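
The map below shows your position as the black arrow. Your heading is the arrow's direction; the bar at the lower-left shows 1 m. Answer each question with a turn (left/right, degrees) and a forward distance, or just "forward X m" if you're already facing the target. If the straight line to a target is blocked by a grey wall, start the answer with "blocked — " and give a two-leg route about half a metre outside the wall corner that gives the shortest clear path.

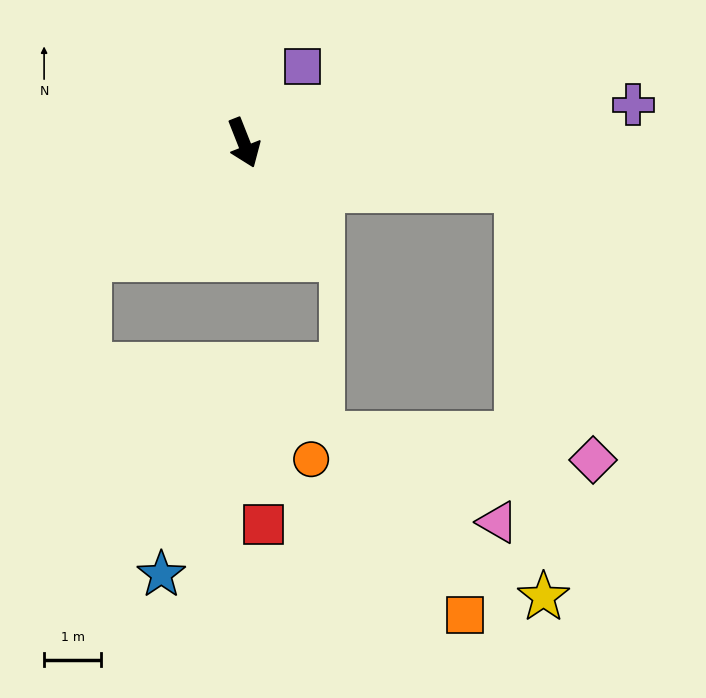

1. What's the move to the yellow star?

blocked — turn left 59°, forward 4.9 m, then turn right 77°, forward 7.2 m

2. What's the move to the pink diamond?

blocked — turn left 59°, forward 4.9 m, then turn right 65°, forward 5.0 m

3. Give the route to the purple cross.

turn left 74°, forward 6.9 m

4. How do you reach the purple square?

turn left 121°, forward 1.7 m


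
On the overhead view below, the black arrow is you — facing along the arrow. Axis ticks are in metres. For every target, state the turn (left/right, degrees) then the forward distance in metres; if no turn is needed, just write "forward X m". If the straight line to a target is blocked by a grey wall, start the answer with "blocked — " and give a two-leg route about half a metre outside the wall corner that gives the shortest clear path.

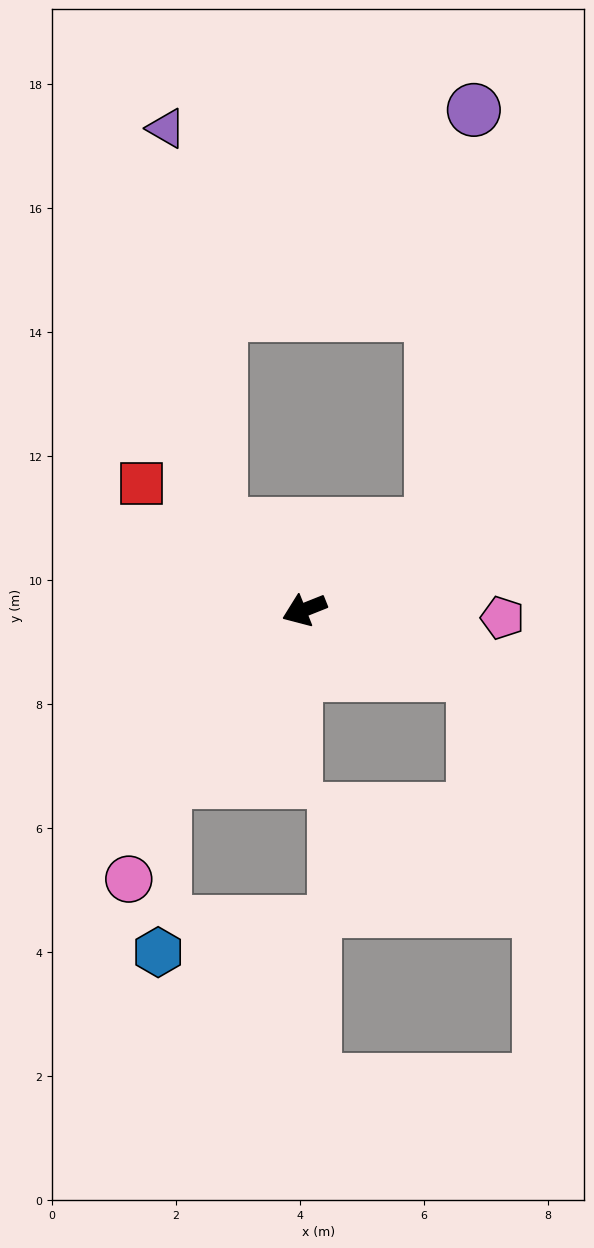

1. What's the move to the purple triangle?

blocked — turn right 68°, forward 1.9 m, then turn right 36°, forward 6.4 m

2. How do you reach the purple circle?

blocked — turn right 168°, forward 2.5 m, then turn left 50°, forward 6.7 m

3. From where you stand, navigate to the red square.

turn right 60°, forward 3.3 m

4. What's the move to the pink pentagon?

turn left 156°, forward 3.2 m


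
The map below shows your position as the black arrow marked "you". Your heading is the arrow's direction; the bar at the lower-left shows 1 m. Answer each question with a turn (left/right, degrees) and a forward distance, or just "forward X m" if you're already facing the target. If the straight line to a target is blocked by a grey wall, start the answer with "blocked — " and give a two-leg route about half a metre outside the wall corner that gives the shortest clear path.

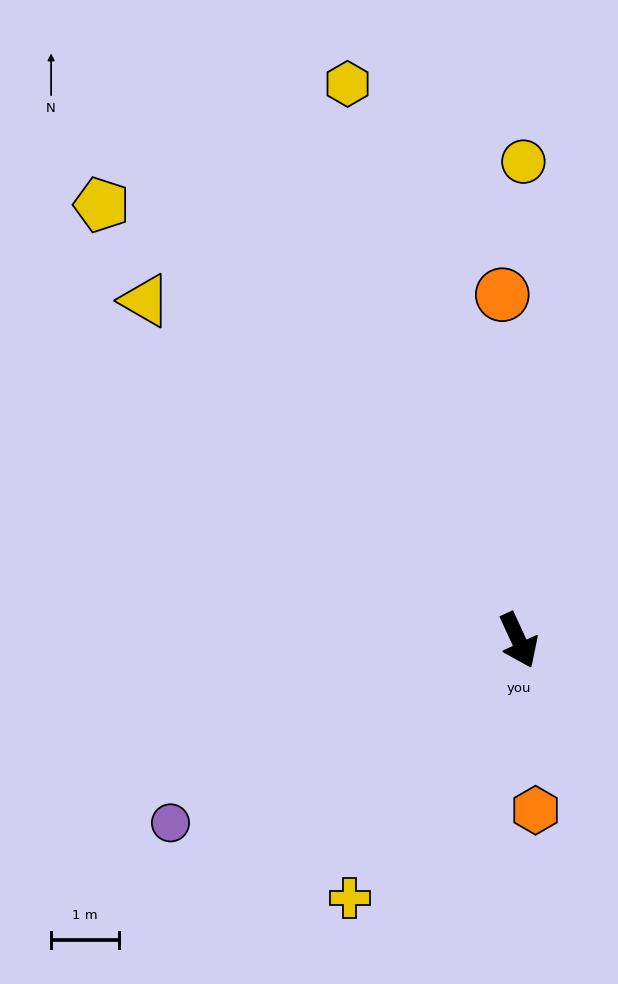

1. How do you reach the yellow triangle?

turn right 157°, forward 7.5 m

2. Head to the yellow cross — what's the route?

turn right 58°, forward 4.6 m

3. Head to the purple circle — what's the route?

turn right 87°, forward 5.8 m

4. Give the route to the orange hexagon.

turn right 19°, forward 2.5 m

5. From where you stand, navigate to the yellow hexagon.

turn left 172°, forward 8.6 m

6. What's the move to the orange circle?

turn left 158°, forward 5.1 m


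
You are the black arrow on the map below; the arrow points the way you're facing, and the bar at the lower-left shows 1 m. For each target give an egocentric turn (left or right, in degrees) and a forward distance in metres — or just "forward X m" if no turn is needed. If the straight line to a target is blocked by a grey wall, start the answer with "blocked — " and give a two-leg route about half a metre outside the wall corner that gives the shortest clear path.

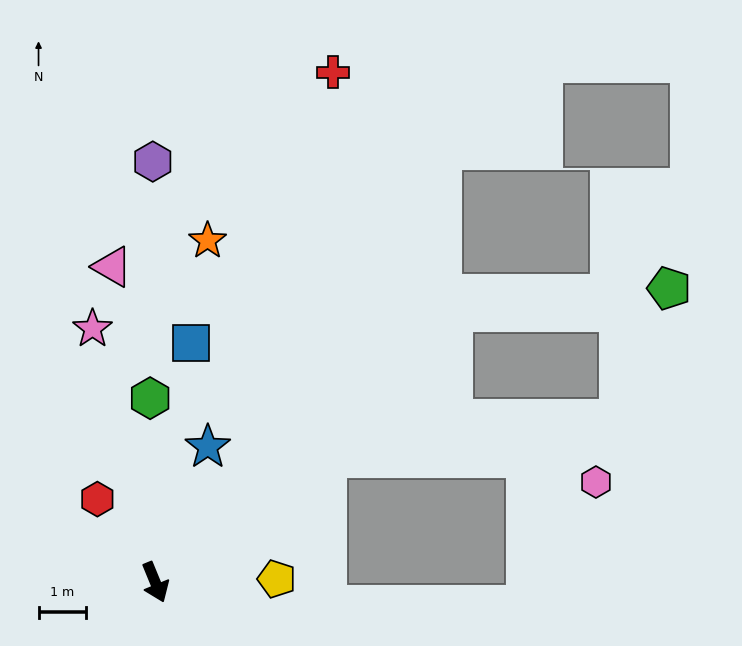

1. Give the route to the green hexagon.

turn left 159°, forward 3.9 m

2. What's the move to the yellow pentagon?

turn left 69°, forward 2.6 m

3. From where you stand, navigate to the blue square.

turn left 149°, forward 5.1 m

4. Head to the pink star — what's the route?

turn left 172°, forward 5.5 m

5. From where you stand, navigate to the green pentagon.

blocked — turn left 110°, forward 8.5 m, then turn right 36°, forward 4.6 m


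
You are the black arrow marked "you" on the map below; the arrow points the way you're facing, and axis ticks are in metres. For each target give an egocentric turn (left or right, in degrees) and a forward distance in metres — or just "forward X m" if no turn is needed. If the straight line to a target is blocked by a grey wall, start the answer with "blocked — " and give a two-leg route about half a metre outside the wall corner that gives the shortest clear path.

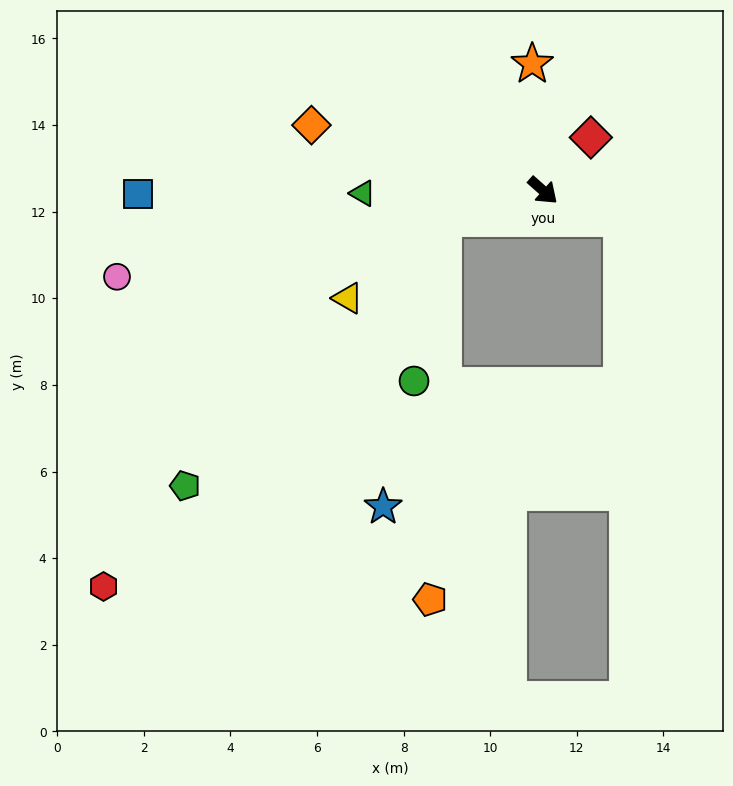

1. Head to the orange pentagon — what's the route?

blocked — turn right 123°, forward 2.4 m, then turn left 73°, forward 8.8 m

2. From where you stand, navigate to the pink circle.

turn right 127°, forward 10.0 m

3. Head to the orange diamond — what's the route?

turn right 154°, forward 5.6 m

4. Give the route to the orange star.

turn left 136°, forward 2.9 m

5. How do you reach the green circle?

blocked — turn right 123°, forward 2.4 m, then turn left 64°, forward 3.8 m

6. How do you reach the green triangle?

turn right 138°, forward 4.2 m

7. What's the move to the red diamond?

turn left 89°, forward 1.7 m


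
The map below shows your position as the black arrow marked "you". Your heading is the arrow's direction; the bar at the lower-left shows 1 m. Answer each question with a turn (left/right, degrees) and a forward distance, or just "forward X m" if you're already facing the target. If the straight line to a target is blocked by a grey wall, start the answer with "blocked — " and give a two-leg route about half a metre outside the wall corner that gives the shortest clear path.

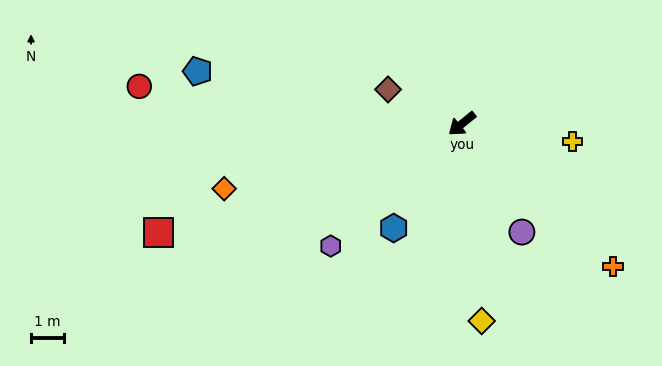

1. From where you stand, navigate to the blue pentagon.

turn right 50°, forward 8.1 m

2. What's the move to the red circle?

turn right 46°, forward 9.8 m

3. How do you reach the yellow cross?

turn left 132°, forward 3.4 m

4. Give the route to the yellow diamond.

turn left 57°, forward 6.0 m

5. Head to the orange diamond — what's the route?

turn right 24°, forward 7.4 m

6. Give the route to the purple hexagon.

turn left 4°, forward 5.4 m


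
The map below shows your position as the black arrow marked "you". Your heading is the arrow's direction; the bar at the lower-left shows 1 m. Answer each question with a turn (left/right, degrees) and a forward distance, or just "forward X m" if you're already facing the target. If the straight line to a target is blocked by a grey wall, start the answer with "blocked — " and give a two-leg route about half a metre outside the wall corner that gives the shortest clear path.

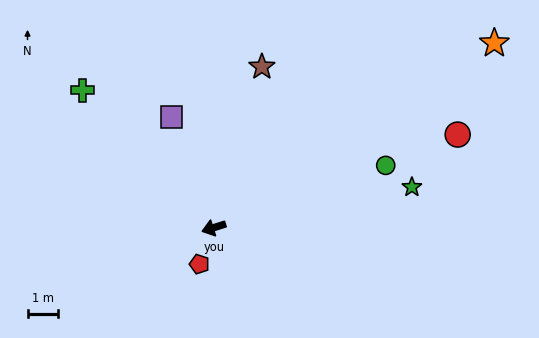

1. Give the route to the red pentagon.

turn left 51°, forward 1.3 m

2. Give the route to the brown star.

turn right 124°, forward 5.5 m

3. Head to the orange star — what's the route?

turn right 164°, forward 11.0 m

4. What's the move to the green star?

turn left 174°, forward 6.6 m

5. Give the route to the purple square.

turn right 86°, forward 3.9 m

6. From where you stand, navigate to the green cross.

turn right 64°, forward 6.2 m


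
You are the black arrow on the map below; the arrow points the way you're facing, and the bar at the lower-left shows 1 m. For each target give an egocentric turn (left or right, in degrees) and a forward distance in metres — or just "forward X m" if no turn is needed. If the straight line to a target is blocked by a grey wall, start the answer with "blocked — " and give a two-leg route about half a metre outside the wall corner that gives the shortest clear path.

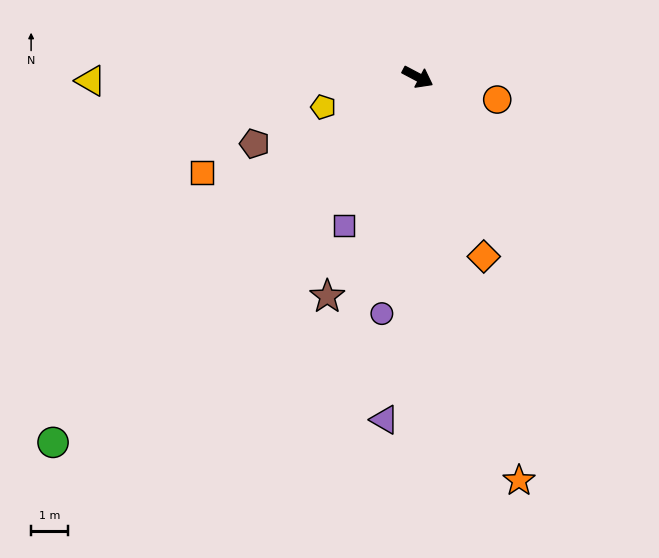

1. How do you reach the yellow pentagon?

turn right 135°, forward 2.7 m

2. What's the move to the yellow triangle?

turn right 152°, forward 8.8 m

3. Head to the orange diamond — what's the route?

turn right 42°, forward 5.2 m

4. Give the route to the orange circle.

turn left 12°, forward 2.2 m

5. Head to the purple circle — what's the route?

turn right 71°, forward 6.5 m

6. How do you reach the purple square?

turn right 89°, forward 4.5 m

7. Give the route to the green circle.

turn right 107°, forward 13.9 m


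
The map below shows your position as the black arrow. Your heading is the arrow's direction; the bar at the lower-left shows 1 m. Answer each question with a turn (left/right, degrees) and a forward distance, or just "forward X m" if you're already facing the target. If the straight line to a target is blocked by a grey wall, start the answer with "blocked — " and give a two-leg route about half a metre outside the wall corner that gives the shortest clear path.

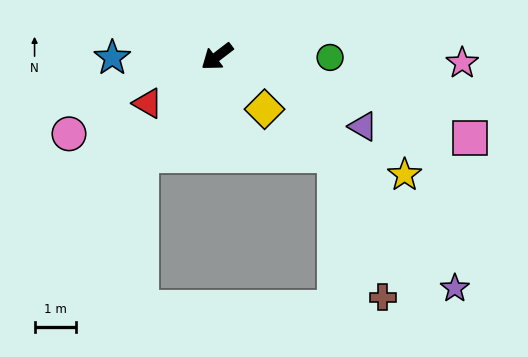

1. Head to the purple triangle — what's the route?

turn left 117°, forward 3.9 m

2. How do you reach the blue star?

turn right 37°, forward 2.5 m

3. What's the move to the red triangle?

turn right 3°, forward 2.0 m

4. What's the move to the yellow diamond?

turn left 95°, forward 1.7 m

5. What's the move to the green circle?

turn left 142°, forward 2.7 m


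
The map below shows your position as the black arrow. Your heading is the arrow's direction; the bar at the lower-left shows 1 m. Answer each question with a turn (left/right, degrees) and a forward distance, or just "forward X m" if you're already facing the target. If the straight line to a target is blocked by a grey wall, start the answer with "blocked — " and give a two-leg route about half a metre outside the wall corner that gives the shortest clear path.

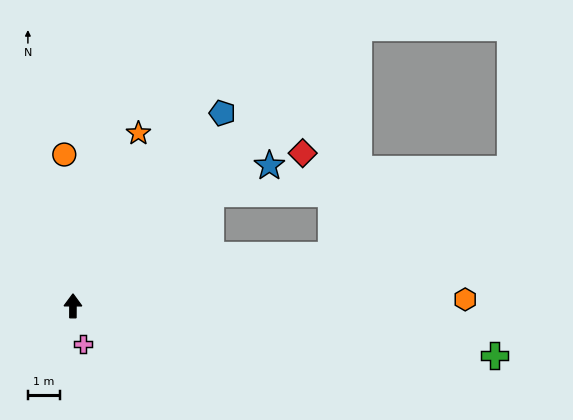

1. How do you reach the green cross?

turn right 96°, forward 13.4 m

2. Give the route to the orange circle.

turn left 4°, forward 4.8 m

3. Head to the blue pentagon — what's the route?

turn right 38°, forward 7.7 m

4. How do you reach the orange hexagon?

turn right 89°, forward 12.4 m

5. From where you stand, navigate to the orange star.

turn right 21°, forward 5.8 m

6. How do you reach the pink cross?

turn right 164°, forward 1.2 m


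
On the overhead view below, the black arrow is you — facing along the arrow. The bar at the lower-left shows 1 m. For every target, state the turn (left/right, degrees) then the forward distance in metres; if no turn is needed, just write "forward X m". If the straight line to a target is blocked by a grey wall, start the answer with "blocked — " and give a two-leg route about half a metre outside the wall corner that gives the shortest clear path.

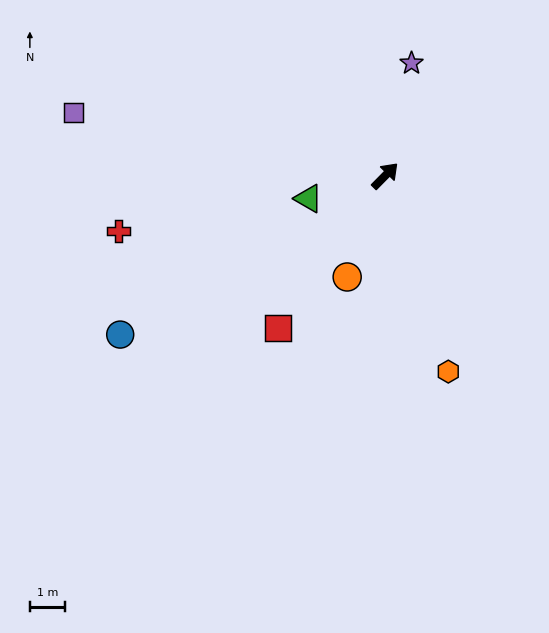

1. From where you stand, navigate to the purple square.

turn left 123°, forward 9.1 m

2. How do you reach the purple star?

turn left 31°, forward 3.3 m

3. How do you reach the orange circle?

turn right 156°, forward 3.1 m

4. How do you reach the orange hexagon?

turn right 118°, forward 5.9 m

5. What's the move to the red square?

turn right 170°, forward 5.3 m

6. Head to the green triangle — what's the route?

turn left 151°, forward 2.3 m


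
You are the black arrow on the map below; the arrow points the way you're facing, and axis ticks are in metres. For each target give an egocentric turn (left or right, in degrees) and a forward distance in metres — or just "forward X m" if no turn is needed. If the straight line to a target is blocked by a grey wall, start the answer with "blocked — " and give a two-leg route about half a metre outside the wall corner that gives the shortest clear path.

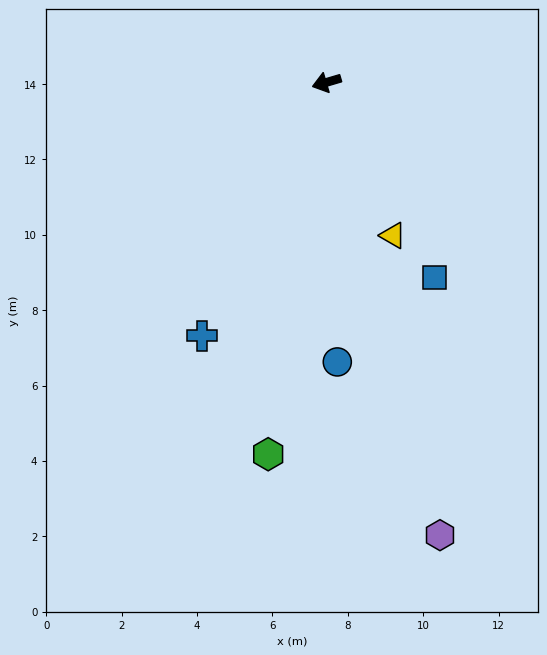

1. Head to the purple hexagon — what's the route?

turn left 88°, forward 12.4 m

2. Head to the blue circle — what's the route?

turn left 76°, forward 7.4 m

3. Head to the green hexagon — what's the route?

turn left 65°, forward 10.0 m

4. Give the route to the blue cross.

turn left 47°, forward 7.5 m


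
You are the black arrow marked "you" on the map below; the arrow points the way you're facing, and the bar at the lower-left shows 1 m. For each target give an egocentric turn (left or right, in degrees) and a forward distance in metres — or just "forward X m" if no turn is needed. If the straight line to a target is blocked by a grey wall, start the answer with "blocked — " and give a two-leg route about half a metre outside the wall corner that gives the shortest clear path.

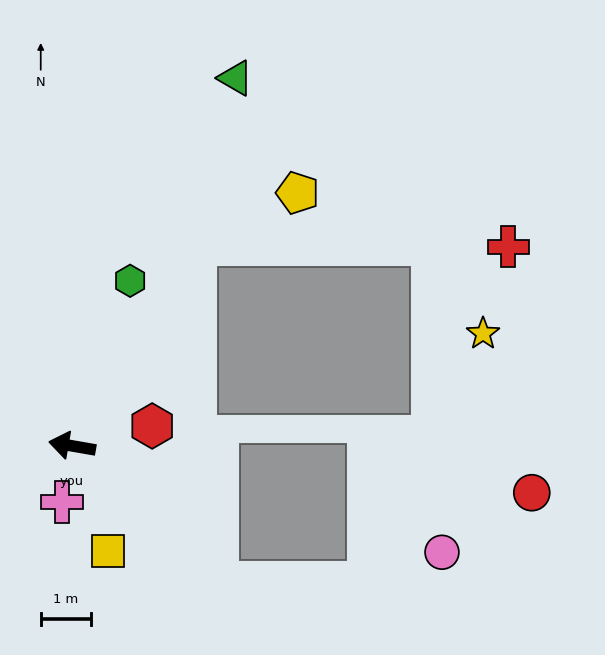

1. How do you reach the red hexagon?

turn right 156°, forward 1.6 m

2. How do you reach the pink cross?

turn left 90°, forward 1.1 m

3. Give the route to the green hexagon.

turn right 100°, forward 3.5 m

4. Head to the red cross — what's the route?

blocked — turn right 112°, forward 4.7 m, then turn right 59°, forward 6.2 m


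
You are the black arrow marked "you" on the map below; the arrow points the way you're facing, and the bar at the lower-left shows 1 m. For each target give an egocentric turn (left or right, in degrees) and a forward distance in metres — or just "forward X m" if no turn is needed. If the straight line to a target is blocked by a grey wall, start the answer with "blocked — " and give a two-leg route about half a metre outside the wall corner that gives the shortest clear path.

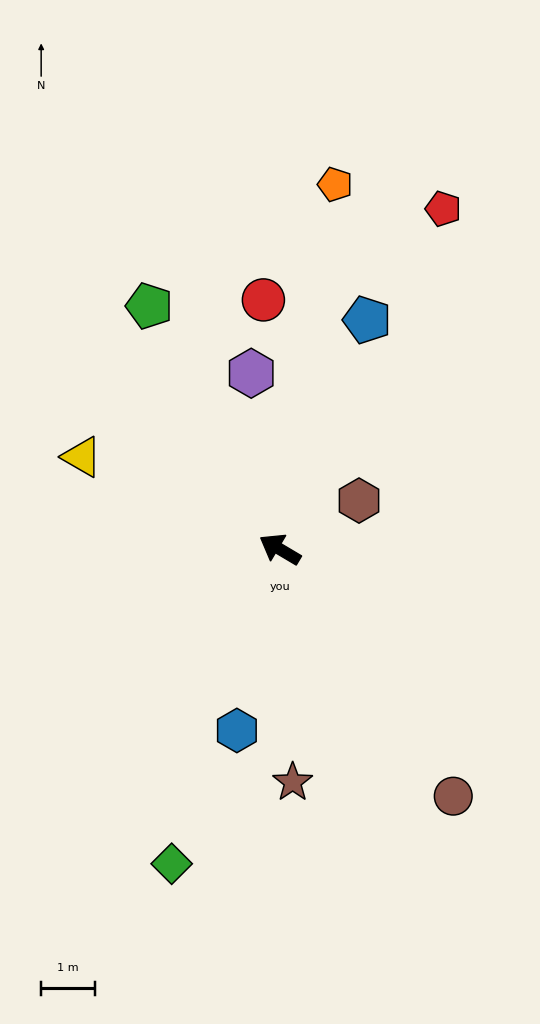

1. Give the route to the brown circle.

turn left 156°, forward 5.6 m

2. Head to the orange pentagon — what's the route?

turn right 68°, forward 6.9 m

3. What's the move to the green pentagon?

turn right 31°, forward 5.1 m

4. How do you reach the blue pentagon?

turn right 80°, forward 4.6 m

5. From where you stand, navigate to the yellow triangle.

turn left 6°, forward 4.1 m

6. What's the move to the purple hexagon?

turn right 50°, forward 3.3 m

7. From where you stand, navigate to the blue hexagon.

turn left 107°, forward 3.5 m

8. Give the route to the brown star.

turn left 124°, forward 4.3 m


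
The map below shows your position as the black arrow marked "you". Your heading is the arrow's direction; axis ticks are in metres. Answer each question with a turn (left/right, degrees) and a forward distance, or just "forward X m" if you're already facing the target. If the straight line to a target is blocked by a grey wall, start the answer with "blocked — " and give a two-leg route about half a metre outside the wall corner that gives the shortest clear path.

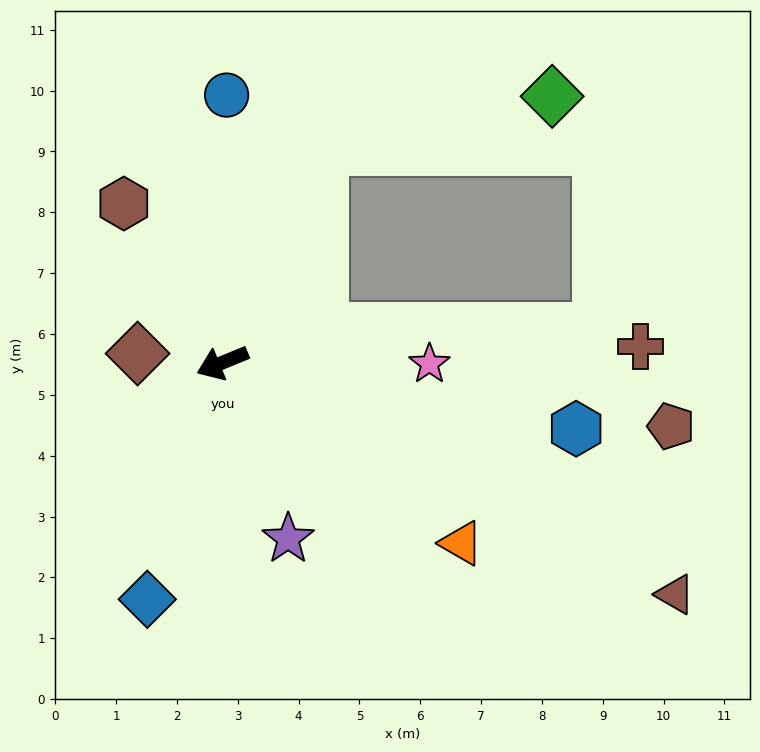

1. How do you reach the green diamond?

blocked — turn right 137°, forward 3.9 m, then turn right 52°, forward 3.9 m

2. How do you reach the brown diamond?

turn right 28°, forward 1.4 m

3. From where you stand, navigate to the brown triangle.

turn left 131°, forward 8.4 m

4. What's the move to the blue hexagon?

turn left 147°, forward 5.9 m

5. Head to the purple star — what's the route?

turn left 88°, forward 3.1 m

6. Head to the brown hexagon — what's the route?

turn right 81°, forward 3.1 m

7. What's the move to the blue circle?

turn right 113°, forward 4.4 m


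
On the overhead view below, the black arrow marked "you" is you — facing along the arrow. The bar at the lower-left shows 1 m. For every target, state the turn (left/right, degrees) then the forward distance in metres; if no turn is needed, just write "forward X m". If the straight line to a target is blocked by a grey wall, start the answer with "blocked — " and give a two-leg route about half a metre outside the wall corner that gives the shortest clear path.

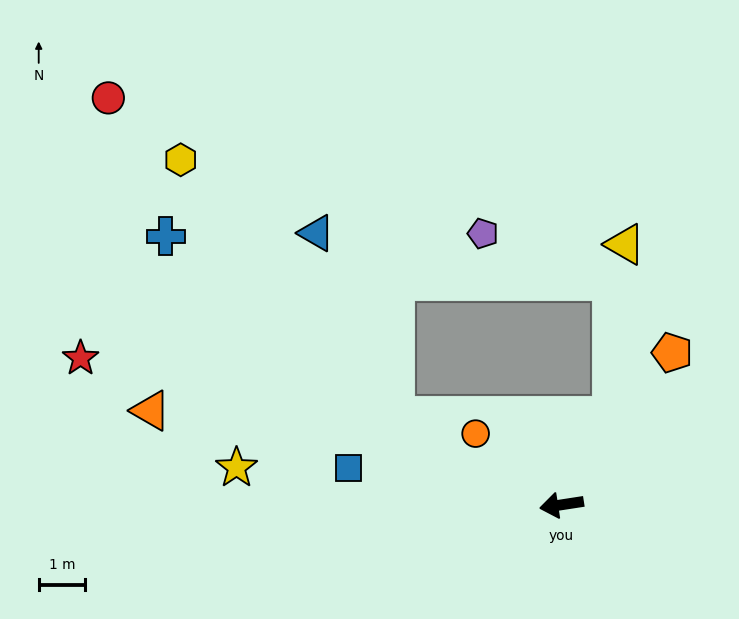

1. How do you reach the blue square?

turn right 18°, forward 4.7 m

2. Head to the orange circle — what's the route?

turn right 48°, forward 2.4 m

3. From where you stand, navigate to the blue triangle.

blocked — turn right 37°, forward 4.1 m, then turn right 38°, forward 4.3 m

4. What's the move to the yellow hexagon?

blocked — turn right 37°, forward 4.1 m, then turn right 22°, forward 7.2 m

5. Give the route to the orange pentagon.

turn right 135°, forward 4.1 m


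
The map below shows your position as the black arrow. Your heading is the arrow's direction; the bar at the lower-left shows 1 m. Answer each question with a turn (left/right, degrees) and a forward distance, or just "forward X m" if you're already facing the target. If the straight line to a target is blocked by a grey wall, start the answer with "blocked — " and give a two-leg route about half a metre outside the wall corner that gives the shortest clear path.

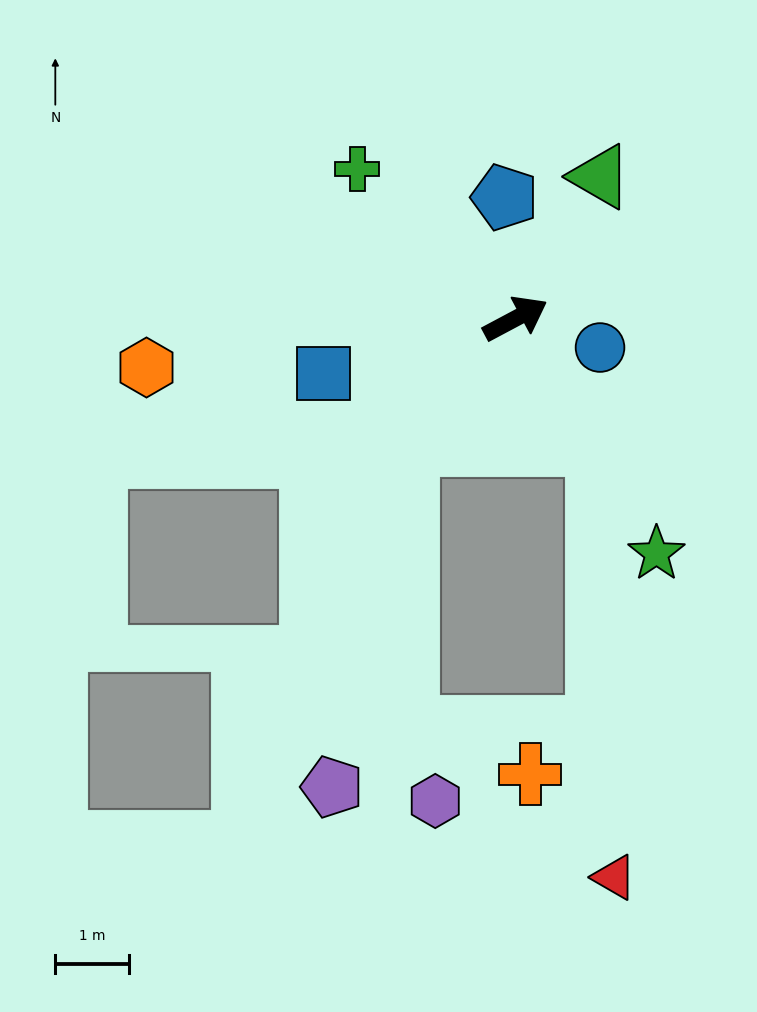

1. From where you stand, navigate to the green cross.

turn left 109°, forward 2.9 m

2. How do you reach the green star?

turn right 87°, forward 3.7 m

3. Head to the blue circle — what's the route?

turn right 47°, forward 1.2 m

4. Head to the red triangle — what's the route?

blocked — turn right 85°, forward 2.0 m, then turn right 31°, forward 5.8 m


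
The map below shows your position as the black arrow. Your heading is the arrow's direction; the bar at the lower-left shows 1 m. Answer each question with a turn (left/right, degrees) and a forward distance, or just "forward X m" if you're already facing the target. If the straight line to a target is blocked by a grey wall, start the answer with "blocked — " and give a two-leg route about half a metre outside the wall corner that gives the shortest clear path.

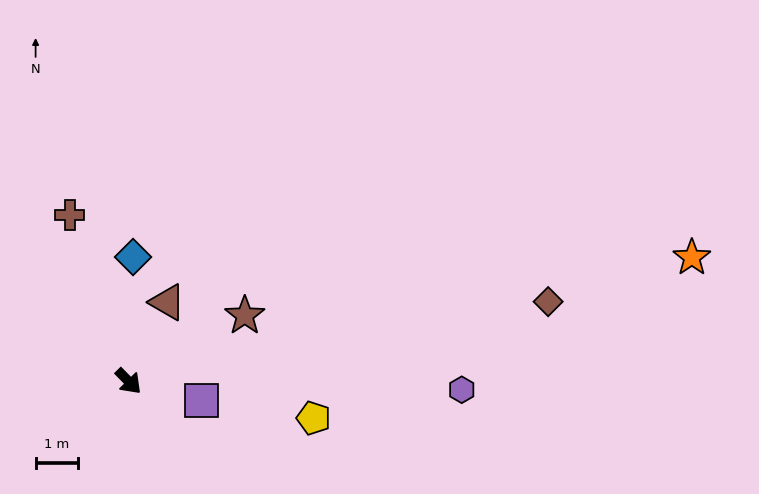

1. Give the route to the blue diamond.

turn left 133°, forward 3.0 m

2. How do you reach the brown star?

turn left 75°, forward 3.2 m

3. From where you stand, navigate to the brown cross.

turn left 155°, forward 4.2 m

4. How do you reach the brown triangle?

turn left 109°, forward 2.1 m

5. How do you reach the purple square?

turn left 31°, forward 1.8 m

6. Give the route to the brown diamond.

turn left 56°, forward 10.2 m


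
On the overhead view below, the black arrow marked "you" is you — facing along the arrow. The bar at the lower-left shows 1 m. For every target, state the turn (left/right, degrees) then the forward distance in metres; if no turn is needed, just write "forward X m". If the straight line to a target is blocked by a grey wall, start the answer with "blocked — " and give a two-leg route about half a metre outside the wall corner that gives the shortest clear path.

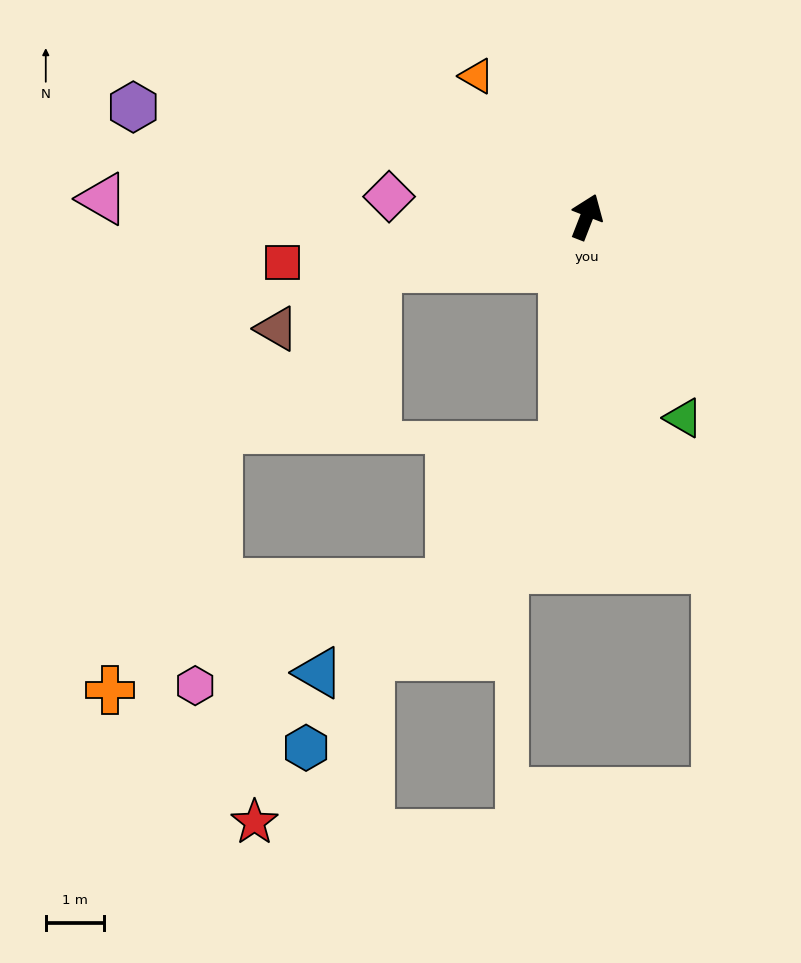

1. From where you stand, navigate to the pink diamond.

turn left 105°, forward 3.4 m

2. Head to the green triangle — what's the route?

turn right 133°, forward 3.8 m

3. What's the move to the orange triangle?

turn left 59°, forward 3.1 m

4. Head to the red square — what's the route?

turn left 120°, forward 5.3 m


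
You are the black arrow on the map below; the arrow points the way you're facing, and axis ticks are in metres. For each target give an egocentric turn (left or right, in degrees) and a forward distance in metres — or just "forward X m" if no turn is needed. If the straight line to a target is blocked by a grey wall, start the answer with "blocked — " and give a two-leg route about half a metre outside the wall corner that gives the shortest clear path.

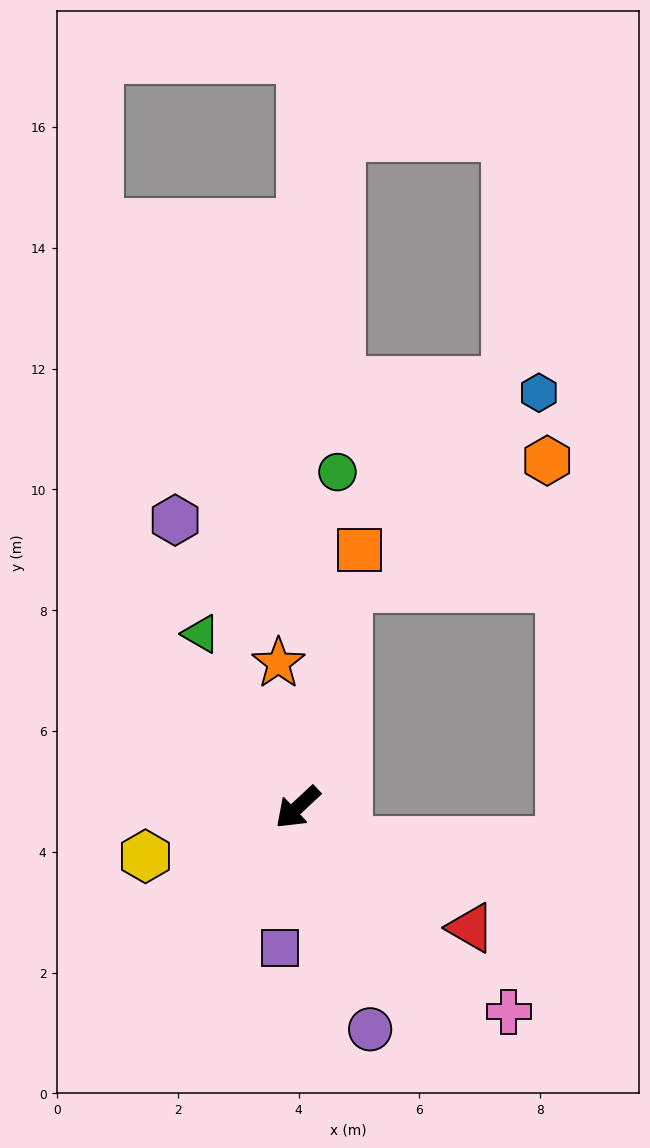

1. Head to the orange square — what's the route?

turn right 146°, forward 4.4 m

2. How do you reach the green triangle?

turn right 104°, forward 3.3 m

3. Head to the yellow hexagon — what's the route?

turn right 25°, forward 2.6 m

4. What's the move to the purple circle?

turn left 65°, forward 3.9 m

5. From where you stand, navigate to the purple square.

turn left 40°, forward 2.3 m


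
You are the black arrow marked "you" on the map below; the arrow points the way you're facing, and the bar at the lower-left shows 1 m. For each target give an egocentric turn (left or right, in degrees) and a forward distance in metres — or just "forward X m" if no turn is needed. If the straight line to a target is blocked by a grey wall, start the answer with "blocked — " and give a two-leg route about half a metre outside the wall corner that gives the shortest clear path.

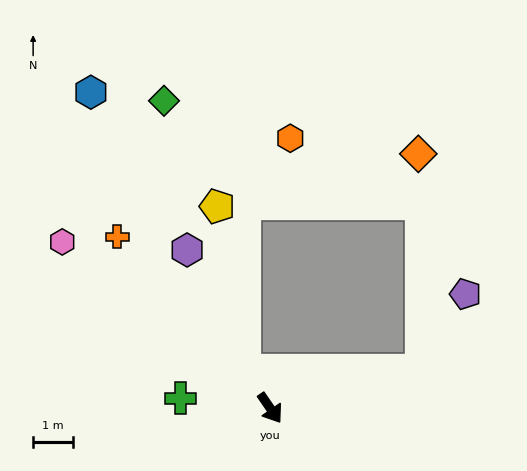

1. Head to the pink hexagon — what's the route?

turn right 163°, forward 6.6 m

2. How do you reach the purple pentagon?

blocked — turn left 69°, forward 3.9 m, then turn left 47°, forward 2.2 m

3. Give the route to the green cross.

turn right 131°, forward 2.2 m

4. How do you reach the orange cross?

turn right 173°, forward 5.7 m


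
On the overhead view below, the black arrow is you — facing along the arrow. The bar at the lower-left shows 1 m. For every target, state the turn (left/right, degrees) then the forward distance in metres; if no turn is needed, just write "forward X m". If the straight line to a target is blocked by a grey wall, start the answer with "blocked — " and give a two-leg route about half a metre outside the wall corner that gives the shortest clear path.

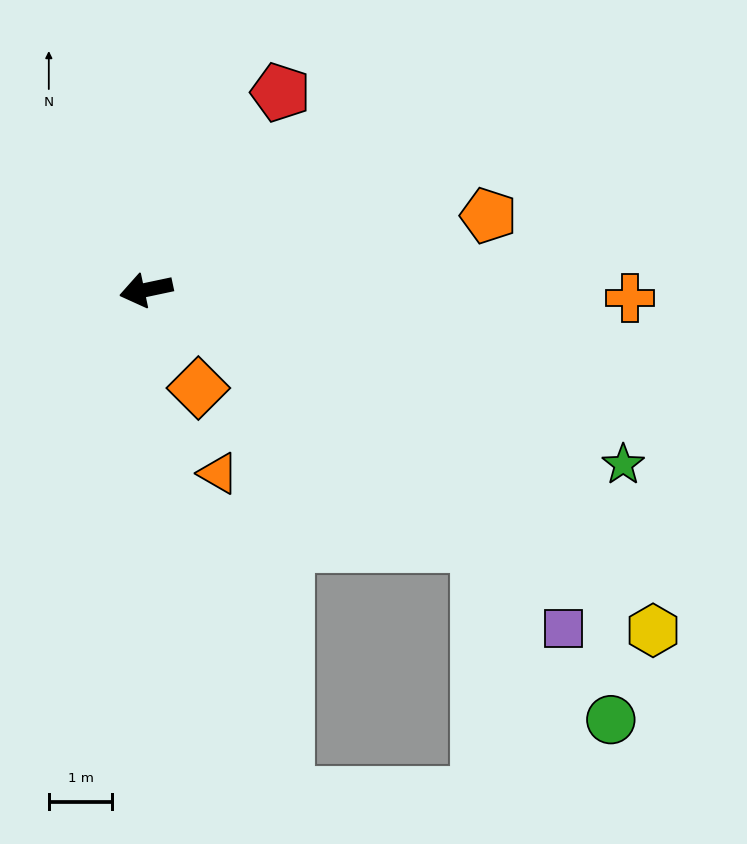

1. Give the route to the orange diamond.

turn left 106°, forward 1.8 m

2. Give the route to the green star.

turn left 148°, forward 8.0 m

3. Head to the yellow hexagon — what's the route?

turn left 134°, forward 9.6 m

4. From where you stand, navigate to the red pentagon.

turn right 136°, forward 3.8 m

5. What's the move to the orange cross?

turn left 167°, forward 7.6 m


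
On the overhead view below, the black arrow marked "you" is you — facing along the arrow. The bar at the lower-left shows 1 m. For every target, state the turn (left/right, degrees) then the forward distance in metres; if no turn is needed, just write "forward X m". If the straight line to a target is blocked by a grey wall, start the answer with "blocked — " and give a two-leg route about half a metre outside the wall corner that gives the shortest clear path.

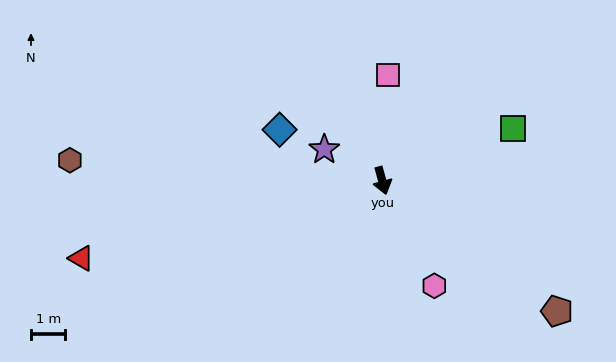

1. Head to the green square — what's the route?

turn left 96°, forward 4.1 m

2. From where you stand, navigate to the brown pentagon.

turn left 38°, forward 6.4 m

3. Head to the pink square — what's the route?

turn left 162°, forward 3.1 m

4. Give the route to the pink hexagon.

turn left 11°, forward 3.4 m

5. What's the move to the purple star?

turn right 134°, forward 1.9 m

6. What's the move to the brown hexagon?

turn right 109°, forward 9.1 m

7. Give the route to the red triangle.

turn right 91°, forward 9.1 m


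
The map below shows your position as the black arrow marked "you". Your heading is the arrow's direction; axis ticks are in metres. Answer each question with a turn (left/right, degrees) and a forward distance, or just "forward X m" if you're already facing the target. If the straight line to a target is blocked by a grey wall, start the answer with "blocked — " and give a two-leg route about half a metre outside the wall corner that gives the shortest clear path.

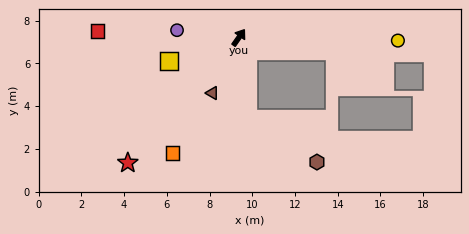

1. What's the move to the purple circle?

turn left 118°, forward 2.9 m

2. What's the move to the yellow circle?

turn right 56°, forward 7.4 m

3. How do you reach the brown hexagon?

blocked — turn right 138°, forward 3.8 m, then turn left 50°, forward 3.8 m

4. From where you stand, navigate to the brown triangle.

turn right 171°, forward 2.9 m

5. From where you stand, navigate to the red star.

turn left 173°, forward 7.8 m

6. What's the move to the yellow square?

turn left 143°, forward 3.5 m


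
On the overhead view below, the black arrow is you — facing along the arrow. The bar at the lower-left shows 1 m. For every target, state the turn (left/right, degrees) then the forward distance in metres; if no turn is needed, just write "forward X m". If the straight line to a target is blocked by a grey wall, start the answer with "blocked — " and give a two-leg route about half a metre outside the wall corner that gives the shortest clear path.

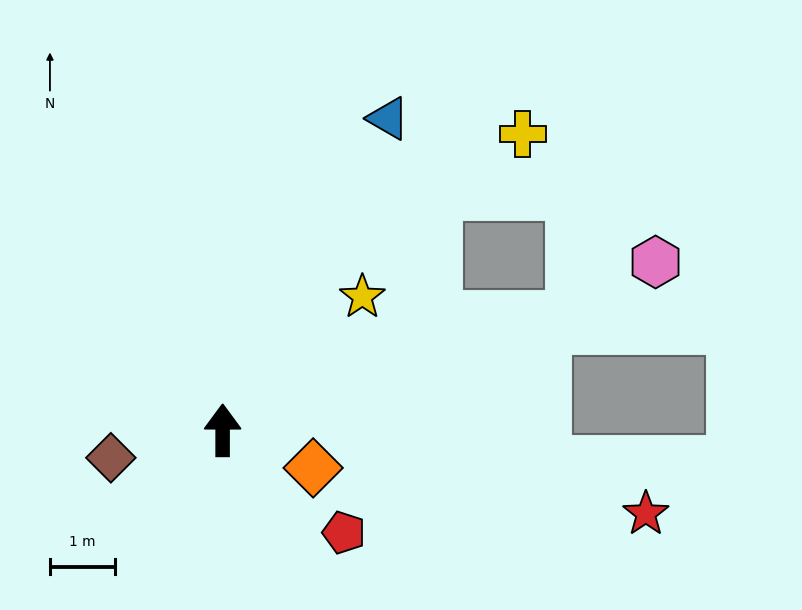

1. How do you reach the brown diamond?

turn left 104°, forward 1.8 m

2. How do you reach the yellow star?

turn right 46°, forward 3.0 m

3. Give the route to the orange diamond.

turn right 113°, forward 1.5 m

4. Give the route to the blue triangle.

turn right 28°, forward 5.4 m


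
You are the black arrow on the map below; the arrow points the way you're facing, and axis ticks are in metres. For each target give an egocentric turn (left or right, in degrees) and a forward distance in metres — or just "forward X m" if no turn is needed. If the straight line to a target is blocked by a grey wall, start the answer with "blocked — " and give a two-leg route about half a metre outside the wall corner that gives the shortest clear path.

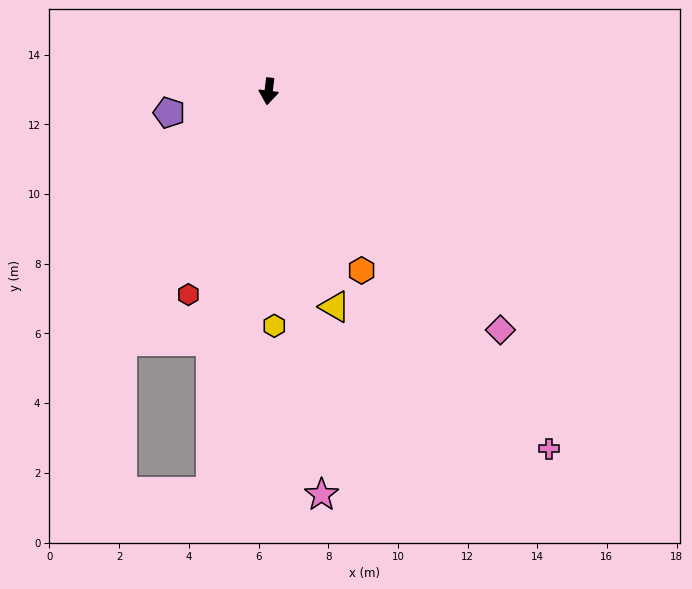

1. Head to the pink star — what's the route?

turn left 15°, forward 11.7 m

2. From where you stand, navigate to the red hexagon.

turn right 14°, forward 6.3 m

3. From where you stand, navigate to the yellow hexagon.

turn left 8°, forward 6.7 m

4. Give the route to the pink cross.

turn left 45°, forward 13.0 m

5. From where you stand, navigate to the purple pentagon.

turn right 71°, forward 2.9 m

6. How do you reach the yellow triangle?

turn left 24°, forward 6.5 m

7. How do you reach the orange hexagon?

turn left 35°, forward 5.8 m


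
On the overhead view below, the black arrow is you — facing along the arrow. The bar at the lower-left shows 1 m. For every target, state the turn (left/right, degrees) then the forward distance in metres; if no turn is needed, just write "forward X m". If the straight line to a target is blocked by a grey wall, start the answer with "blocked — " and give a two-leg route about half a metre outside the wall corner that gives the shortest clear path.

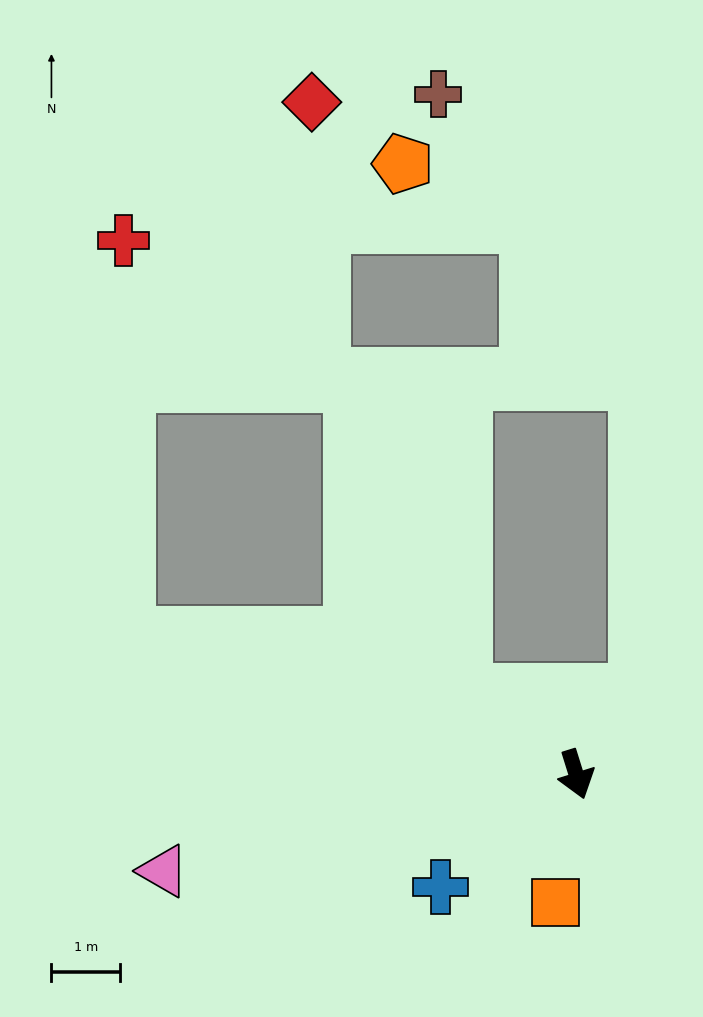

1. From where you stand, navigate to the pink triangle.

turn right 94°, forward 6.2 m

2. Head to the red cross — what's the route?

blocked — turn right 124°, forward 6.8 m, then turn right 73°, forward 5.8 m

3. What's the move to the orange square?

turn right 26°, forward 1.9 m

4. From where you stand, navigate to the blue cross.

turn right 68°, forward 2.6 m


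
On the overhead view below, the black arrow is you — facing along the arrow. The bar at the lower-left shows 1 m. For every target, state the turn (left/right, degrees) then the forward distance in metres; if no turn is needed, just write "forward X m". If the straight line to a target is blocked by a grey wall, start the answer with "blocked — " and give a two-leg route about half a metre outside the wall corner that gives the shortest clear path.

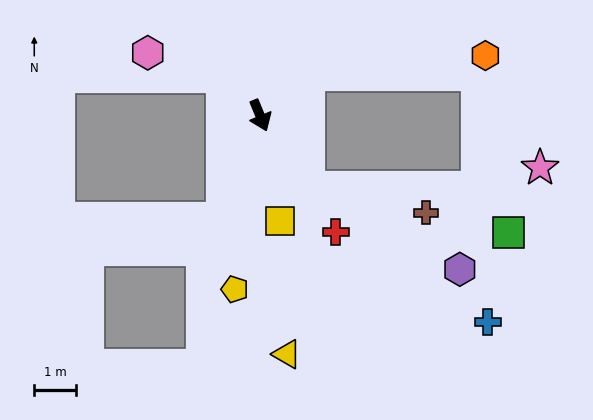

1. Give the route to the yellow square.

turn right 12°, forward 2.6 m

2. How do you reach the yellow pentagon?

turn right 31°, forward 4.2 m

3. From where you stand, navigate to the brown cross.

blocked — turn left 10°, forward 2.1 m, then turn left 46°, forward 2.9 m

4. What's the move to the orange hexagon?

blocked — turn left 110°, forward 1.5 m, then turn right 37°, forward 4.3 m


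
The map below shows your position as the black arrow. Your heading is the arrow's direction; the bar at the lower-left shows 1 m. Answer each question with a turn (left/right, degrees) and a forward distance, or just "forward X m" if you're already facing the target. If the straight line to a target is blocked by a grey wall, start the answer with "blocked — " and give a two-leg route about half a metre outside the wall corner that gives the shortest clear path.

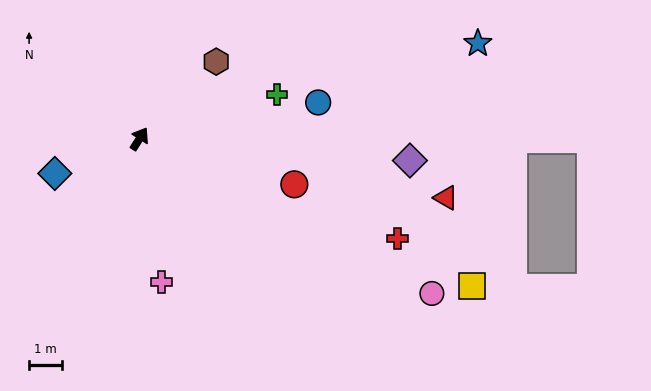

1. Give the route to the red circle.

turn right 74°, forward 4.9 m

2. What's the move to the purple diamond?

turn right 62°, forward 8.3 m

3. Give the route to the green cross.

turn right 40°, forward 4.4 m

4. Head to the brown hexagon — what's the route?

turn right 13°, forward 3.3 m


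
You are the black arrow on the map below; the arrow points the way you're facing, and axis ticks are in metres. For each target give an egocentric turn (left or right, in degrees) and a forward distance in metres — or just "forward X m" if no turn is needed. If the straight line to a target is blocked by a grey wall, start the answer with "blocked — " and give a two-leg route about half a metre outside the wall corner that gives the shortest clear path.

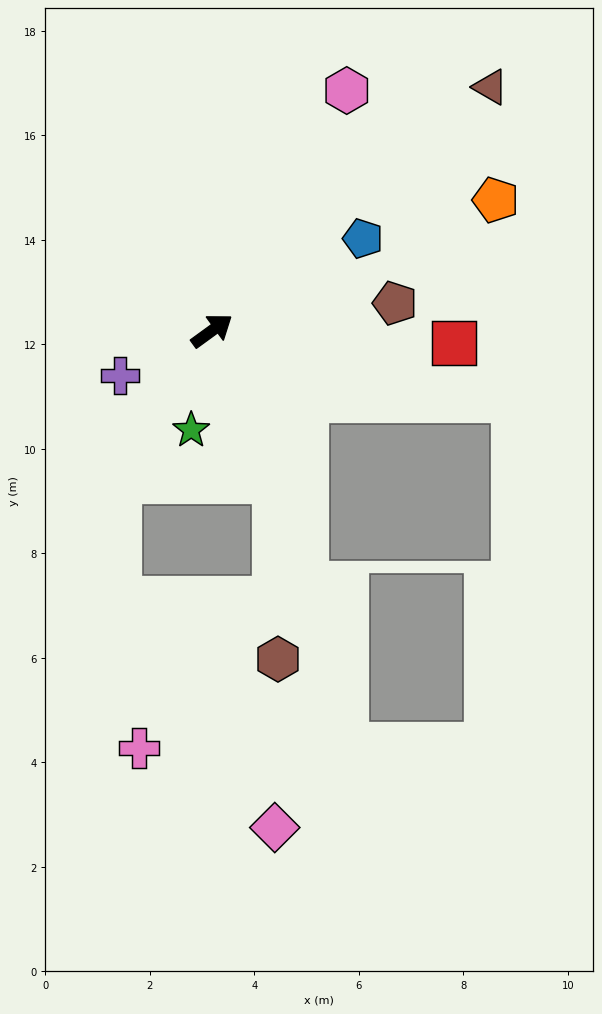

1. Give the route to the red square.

turn right 39°, forward 4.6 m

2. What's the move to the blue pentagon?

turn right 5°, forward 3.4 m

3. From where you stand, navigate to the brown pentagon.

turn right 27°, forward 3.5 m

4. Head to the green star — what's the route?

turn right 138°, forward 1.9 m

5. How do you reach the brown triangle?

turn left 5°, forward 7.1 m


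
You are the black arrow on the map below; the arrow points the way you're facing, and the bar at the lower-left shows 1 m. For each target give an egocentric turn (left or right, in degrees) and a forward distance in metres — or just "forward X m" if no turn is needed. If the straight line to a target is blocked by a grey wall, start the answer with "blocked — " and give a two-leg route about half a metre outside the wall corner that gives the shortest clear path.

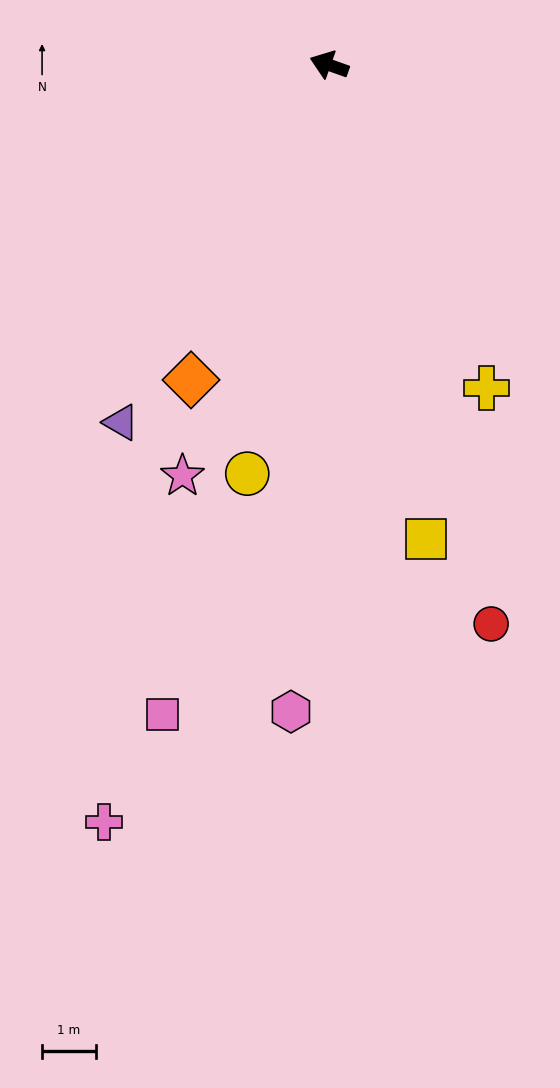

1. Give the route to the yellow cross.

turn left 135°, forward 6.6 m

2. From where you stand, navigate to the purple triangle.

turn left 79°, forward 7.6 m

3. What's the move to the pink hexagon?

turn left 106°, forward 12.0 m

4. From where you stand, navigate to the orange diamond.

turn left 86°, forward 6.4 m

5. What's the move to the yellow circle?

turn left 98°, forward 7.7 m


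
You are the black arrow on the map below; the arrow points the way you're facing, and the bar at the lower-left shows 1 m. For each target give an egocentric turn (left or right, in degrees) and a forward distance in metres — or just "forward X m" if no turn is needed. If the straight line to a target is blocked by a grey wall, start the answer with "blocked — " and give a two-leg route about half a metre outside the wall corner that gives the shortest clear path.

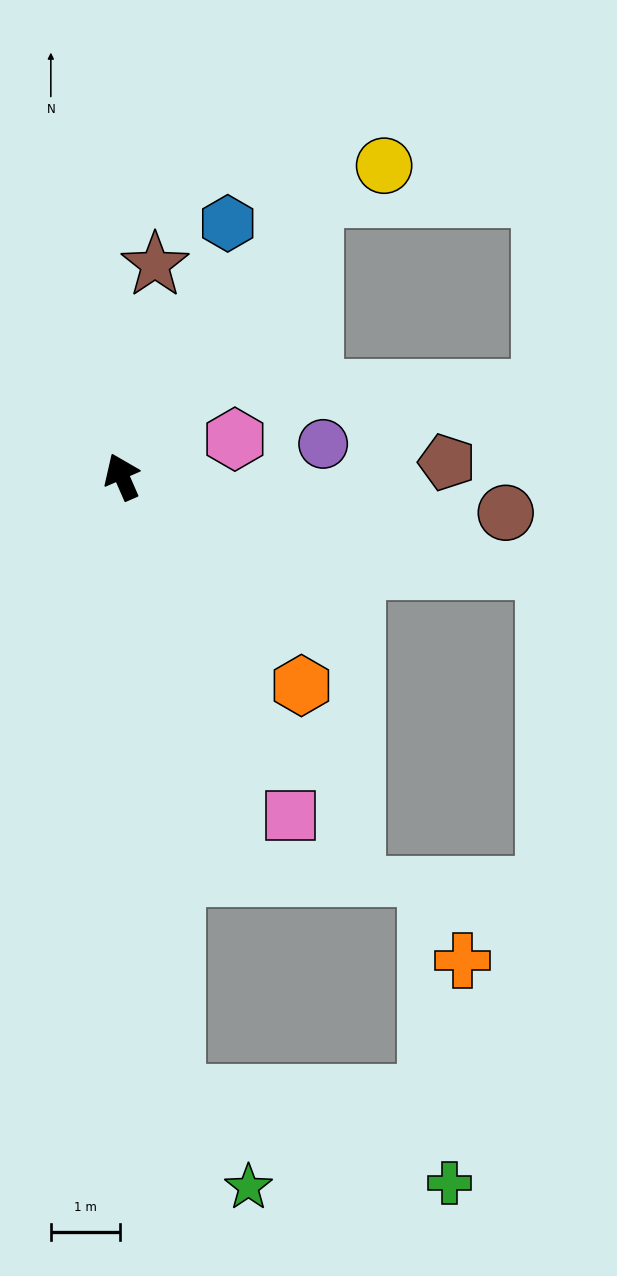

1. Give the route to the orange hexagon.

turn right 163°, forward 4.0 m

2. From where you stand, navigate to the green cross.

blocked — turn left 161°, forward 9.0 m, then turn left 67°, forward 4.2 m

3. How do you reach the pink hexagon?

turn right 95°, forward 1.7 m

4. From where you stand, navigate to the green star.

blocked — turn left 161°, forward 9.0 m, then turn left 33°, forward 1.7 m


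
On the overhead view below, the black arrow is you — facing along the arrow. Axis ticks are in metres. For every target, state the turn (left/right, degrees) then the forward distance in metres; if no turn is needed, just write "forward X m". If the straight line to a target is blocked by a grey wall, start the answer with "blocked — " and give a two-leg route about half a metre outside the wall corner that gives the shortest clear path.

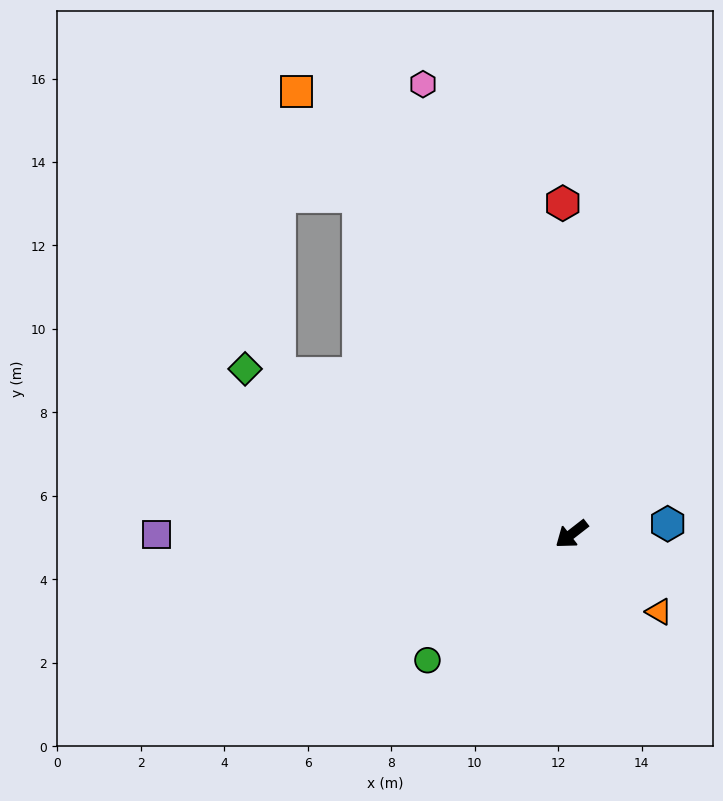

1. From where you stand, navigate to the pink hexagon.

turn right 110°, forward 11.4 m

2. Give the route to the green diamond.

turn right 65°, forward 8.8 m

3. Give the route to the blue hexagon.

turn left 148°, forward 2.3 m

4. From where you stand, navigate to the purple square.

turn right 38°, forward 9.9 m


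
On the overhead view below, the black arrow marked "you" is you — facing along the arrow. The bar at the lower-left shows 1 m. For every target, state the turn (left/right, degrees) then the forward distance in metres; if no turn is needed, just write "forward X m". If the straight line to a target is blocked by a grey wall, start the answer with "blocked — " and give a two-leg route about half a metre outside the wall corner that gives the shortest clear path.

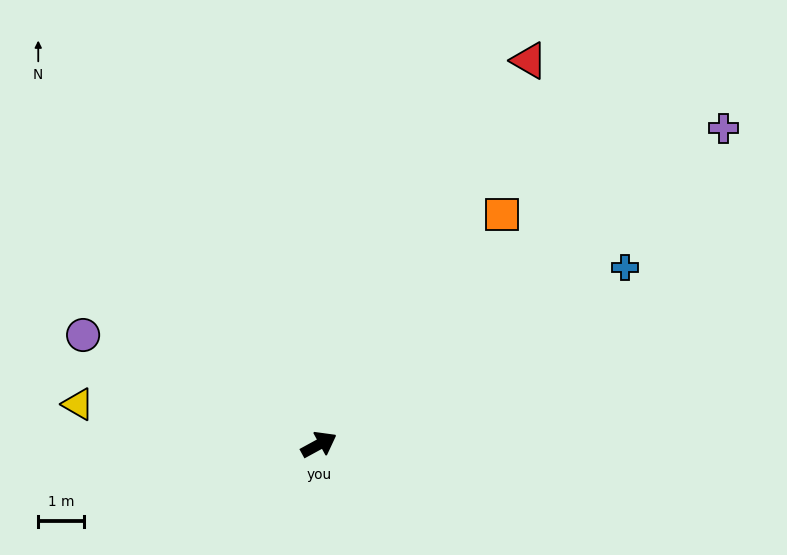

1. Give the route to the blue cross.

forward 7.8 m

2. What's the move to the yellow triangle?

turn left 142°, forward 5.4 m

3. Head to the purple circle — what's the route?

turn left 126°, forward 5.7 m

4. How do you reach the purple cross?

turn left 9°, forward 11.3 m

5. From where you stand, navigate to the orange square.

turn left 23°, forward 6.4 m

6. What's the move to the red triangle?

turn left 33°, forward 9.6 m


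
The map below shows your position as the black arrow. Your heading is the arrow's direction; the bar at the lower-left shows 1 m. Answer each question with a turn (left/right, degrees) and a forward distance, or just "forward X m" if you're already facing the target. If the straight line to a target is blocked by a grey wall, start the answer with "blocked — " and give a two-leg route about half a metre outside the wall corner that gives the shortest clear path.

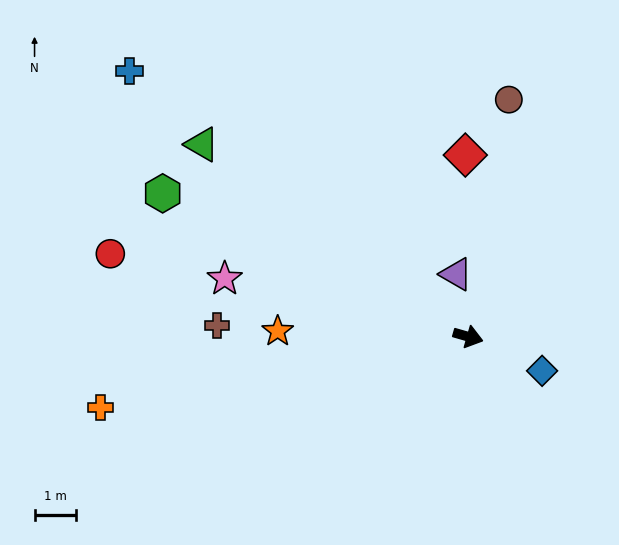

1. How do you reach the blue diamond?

turn right 9°, forward 1.9 m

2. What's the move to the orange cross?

turn right 153°, forward 8.9 m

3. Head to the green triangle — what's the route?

turn left 160°, forward 7.8 m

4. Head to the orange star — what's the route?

turn right 166°, forward 4.6 m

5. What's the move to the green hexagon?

turn left 171°, forward 8.1 m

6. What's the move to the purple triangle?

turn left 117°, forward 1.5 m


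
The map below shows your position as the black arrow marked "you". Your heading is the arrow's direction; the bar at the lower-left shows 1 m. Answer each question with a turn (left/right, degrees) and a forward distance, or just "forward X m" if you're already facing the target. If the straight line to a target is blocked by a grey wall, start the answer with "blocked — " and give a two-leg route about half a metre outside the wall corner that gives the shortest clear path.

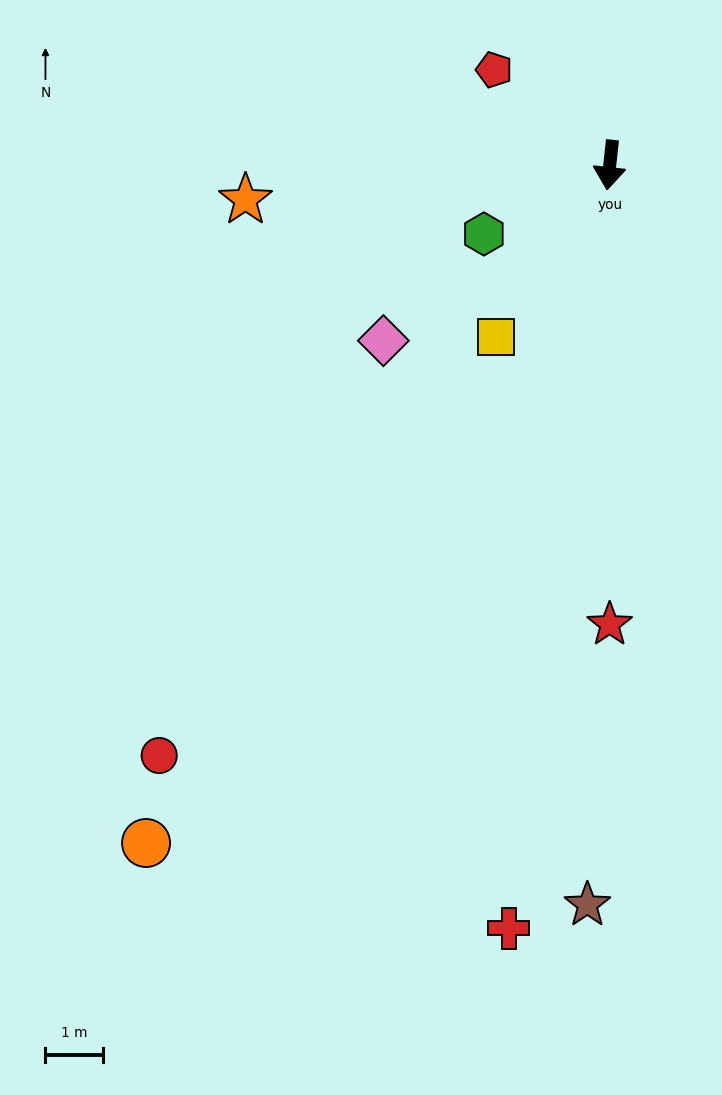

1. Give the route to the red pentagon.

turn right 123°, forward 2.6 m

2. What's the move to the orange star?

turn right 78°, forward 6.4 m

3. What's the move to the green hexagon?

turn right 55°, forward 2.5 m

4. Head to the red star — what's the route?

turn left 6°, forward 8.0 m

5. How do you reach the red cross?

forward 13.4 m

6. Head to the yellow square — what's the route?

turn right 27°, forward 3.6 m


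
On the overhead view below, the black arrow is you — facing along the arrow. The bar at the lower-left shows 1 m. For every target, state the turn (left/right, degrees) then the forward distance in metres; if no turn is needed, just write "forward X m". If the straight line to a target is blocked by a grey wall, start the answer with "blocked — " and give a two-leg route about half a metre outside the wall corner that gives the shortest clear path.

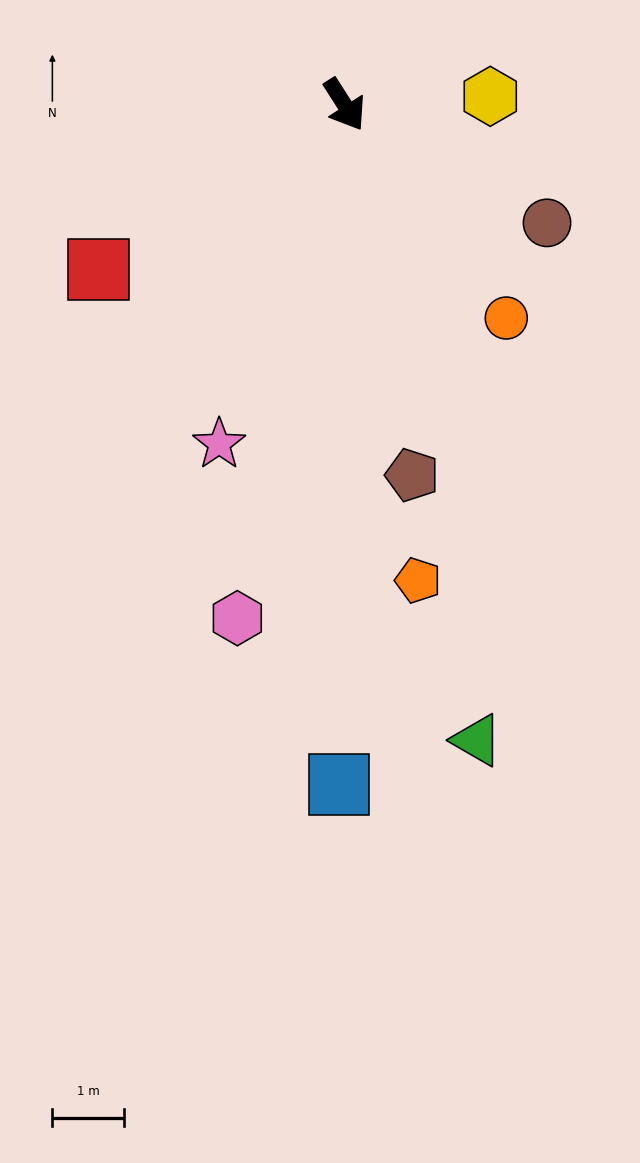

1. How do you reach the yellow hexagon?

turn left 61°, forward 2.0 m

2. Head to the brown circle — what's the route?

turn left 27°, forward 3.3 m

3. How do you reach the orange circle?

turn left 5°, forward 3.7 m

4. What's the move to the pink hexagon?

turn right 44°, forward 7.3 m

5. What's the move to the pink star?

turn right 53°, forward 5.1 m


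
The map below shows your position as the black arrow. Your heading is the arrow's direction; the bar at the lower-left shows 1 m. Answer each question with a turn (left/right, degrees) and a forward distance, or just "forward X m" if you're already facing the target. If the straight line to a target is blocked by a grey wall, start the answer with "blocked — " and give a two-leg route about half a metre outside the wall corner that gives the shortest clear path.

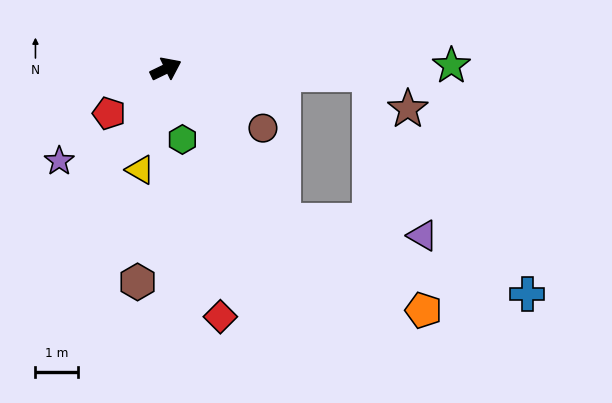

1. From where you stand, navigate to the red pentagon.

turn right 168°, forward 1.7 m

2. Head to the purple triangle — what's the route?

blocked — turn right 78°, forward 4.5 m, then turn left 46°, forward 3.3 m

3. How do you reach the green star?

turn right 25°, forward 6.6 m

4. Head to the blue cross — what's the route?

blocked — turn right 78°, forward 4.5 m, then turn left 36°, forward 5.9 m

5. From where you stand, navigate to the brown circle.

turn right 57°, forward 2.6 m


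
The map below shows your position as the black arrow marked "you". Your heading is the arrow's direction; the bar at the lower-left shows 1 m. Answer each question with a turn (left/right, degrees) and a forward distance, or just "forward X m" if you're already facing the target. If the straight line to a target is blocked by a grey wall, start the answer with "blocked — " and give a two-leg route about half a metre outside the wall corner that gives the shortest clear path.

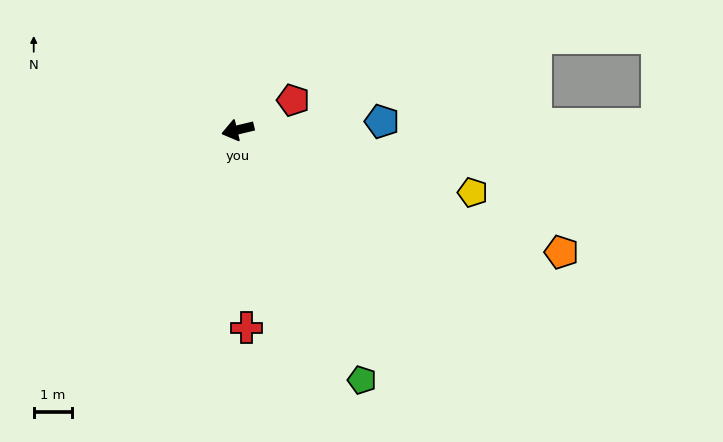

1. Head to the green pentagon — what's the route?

turn left 103°, forward 7.2 m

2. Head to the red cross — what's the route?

turn left 79°, forward 5.1 m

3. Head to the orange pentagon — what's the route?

turn left 146°, forward 9.0 m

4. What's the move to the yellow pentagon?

turn left 152°, forward 6.3 m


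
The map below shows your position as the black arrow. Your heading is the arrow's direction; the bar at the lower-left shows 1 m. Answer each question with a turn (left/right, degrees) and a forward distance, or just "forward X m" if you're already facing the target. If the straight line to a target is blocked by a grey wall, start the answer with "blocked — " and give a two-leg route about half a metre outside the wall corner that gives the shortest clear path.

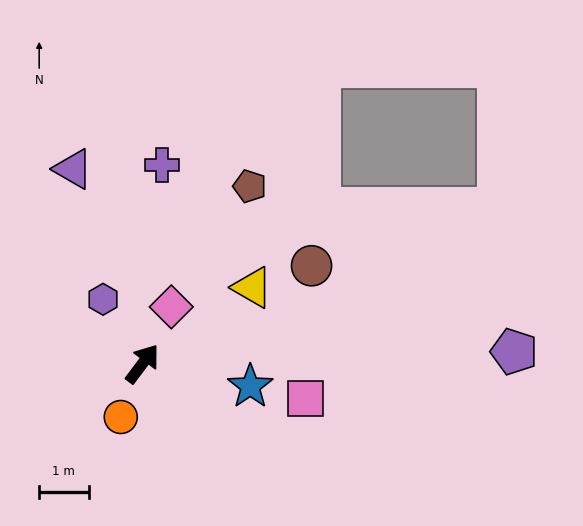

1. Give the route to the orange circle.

turn right 165°, forward 1.2 m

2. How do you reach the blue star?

turn right 65°, forward 2.2 m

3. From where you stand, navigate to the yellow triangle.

turn right 18°, forward 2.7 m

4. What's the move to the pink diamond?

turn left 10°, forward 1.3 m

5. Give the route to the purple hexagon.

turn left 68°, forward 1.5 m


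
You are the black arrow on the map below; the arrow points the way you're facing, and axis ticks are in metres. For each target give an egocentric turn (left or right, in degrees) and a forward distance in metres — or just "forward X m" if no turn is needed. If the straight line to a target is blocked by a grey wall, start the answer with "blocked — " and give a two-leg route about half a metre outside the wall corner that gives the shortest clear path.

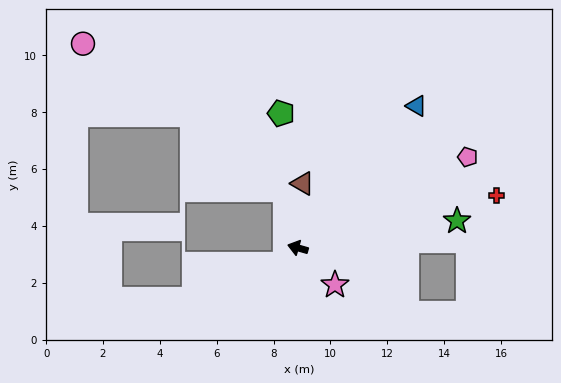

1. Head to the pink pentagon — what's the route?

turn right 136°, forward 6.8 m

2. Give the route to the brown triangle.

turn right 78°, forward 2.3 m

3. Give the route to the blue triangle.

turn right 114°, forward 6.5 m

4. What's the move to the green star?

turn right 154°, forward 5.7 m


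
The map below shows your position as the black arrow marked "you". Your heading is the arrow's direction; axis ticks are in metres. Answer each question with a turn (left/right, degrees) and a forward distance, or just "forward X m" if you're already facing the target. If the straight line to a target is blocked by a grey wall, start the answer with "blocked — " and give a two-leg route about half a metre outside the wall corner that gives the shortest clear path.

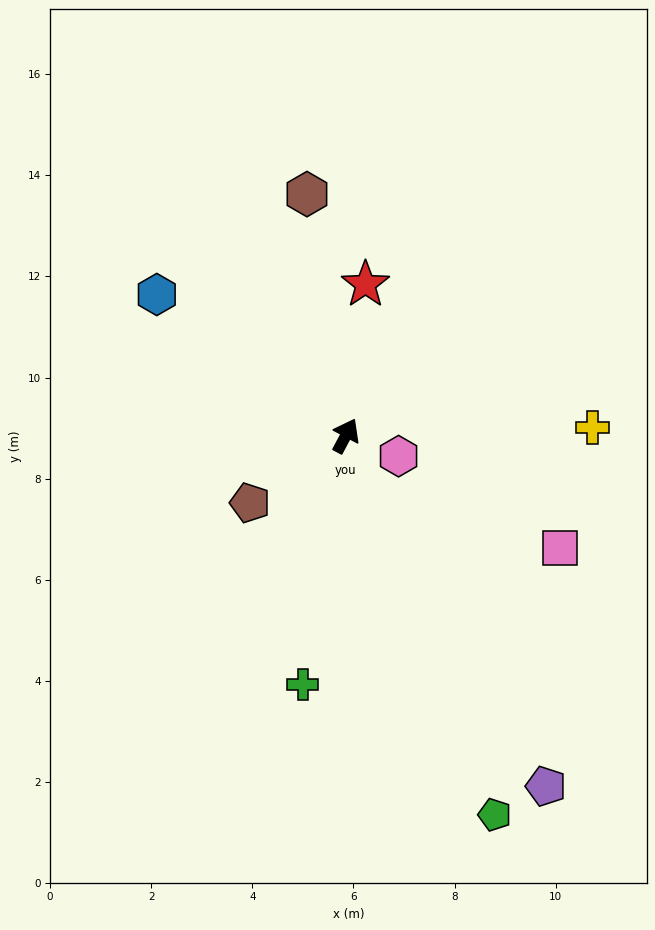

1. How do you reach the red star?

turn left 21°, forward 3.0 m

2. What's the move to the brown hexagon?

turn left 37°, forward 4.8 m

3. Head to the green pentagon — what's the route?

turn right 131°, forward 8.1 m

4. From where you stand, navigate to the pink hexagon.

turn right 83°, forward 1.1 m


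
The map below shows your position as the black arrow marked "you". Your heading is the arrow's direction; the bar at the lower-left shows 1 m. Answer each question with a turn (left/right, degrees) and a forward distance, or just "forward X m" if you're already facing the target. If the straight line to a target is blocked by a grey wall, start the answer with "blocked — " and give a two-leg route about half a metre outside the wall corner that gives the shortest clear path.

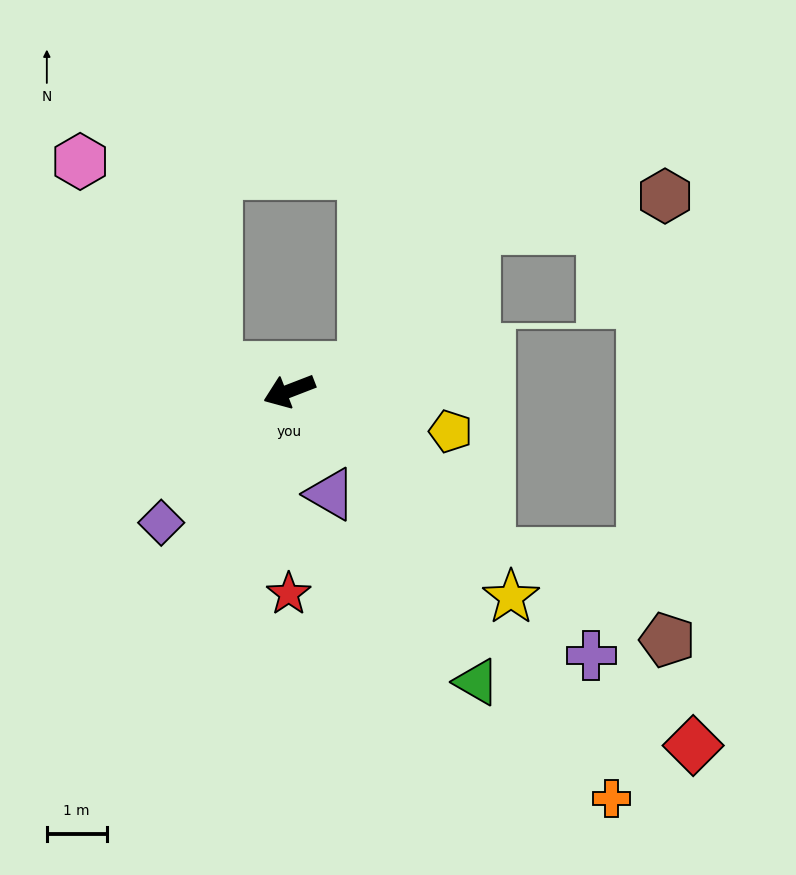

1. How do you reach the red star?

turn left 69°, forward 3.4 m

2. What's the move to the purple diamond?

turn left 25°, forward 3.1 m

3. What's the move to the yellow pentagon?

turn left 145°, forward 2.8 m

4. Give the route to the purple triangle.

turn left 91°, forward 1.9 m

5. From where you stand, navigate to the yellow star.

turn left 116°, forward 5.1 m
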